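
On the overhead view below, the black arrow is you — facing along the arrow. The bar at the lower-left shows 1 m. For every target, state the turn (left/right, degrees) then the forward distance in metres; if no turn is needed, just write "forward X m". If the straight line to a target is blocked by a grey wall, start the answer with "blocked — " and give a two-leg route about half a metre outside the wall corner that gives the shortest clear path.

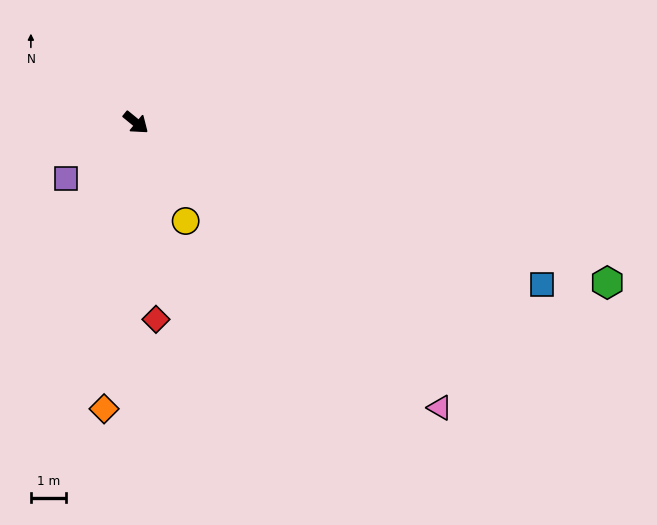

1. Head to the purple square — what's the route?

turn right 102°, forward 2.5 m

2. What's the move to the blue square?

turn left 18°, forward 12.3 m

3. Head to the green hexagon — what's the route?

turn left 21°, forward 14.0 m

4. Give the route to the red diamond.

turn right 45°, forward 5.6 m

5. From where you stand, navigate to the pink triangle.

turn right 4°, forward 11.8 m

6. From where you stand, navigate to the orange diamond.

turn right 57°, forward 8.1 m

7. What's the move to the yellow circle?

turn right 24°, forward 3.1 m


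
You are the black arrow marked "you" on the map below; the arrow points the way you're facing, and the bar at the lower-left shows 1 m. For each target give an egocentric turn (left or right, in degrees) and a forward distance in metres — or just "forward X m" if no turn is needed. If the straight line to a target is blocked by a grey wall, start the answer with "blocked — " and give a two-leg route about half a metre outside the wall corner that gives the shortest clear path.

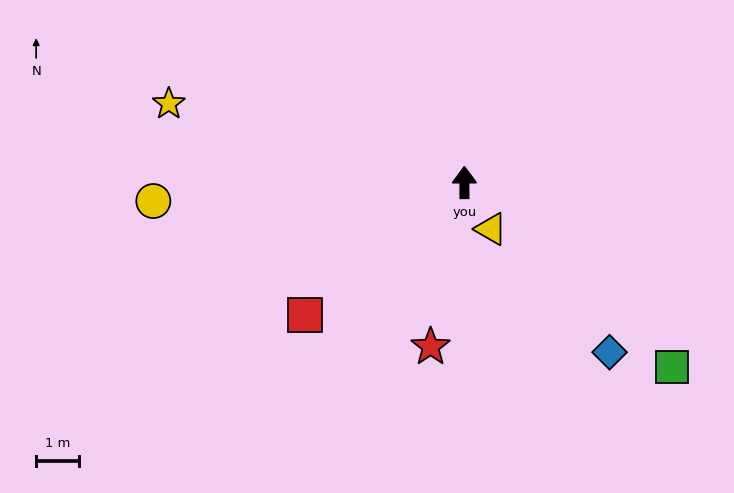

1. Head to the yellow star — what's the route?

turn left 75°, forward 7.1 m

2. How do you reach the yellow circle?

turn left 93°, forward 7.3 m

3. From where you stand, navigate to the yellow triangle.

turn right 150°, forward 1.3 m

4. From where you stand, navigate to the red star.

turn left 168°, forward 3.9 m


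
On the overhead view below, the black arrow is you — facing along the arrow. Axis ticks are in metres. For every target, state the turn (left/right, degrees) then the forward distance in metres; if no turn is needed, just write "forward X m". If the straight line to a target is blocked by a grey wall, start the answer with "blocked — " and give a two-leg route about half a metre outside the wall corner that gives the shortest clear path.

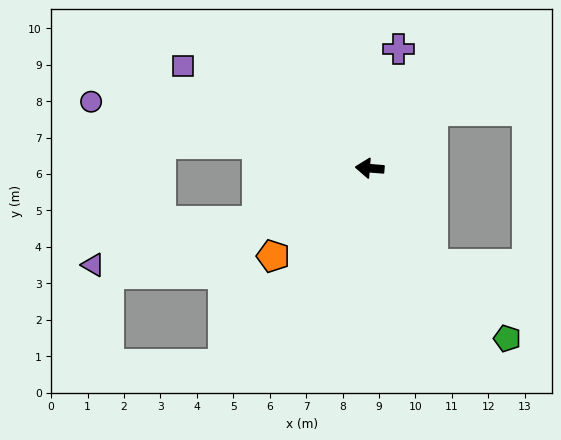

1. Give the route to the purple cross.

turn right 99°, forward 3.4 m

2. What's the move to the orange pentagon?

turn left 47°, forward 3.6 m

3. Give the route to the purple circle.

turn right 9°, forward 7.9 m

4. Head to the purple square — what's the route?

turn right 24°, forward 5.9 m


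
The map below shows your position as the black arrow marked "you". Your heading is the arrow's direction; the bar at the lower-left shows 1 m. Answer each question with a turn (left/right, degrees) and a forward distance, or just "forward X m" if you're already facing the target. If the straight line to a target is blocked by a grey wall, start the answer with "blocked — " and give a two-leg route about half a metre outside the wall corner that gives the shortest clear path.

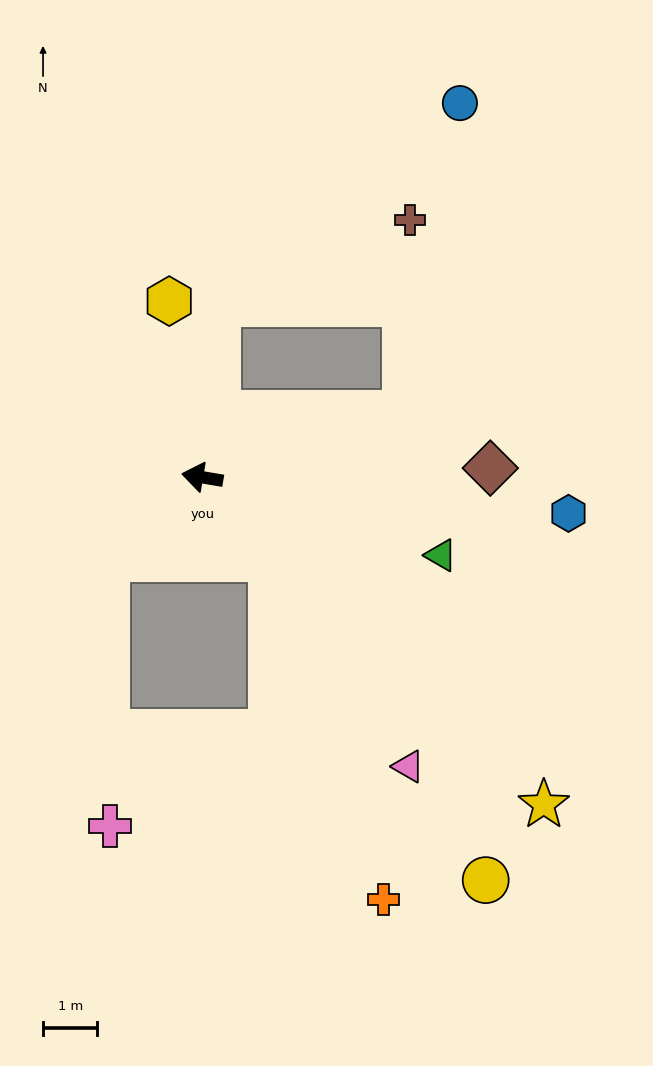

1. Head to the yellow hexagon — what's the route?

turn right 70°, forward 3.3 m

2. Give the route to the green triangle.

turn left 171°, forward 4.6 m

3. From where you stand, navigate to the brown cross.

blocked — turn right 85°, forward 3.2 m, then turn right 62°, forward 3.9 m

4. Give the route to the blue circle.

blocked — turn right 85°, forward 3.2 m, then turn right 46°, forward 5.8 m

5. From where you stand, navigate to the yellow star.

turn left 146°, forward 8.7 m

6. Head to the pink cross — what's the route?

blocked — turn left 50°, forward 2.3 m, then turn left 50°, forward 4.9 m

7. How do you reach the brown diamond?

turn right 169°, forward 5.3 m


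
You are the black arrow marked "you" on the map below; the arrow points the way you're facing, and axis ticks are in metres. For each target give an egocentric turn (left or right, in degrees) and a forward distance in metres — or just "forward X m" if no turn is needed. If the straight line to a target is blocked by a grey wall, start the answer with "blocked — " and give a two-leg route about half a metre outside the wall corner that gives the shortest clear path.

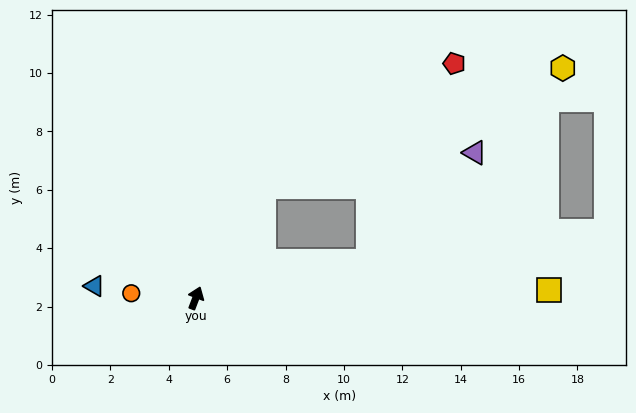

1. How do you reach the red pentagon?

blocked — turn right 10°, forward 4.5 m, then turn right 26°, forward 7.8 m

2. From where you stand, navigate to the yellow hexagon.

blocked — turn right 10°, forward 4.5 m, then turn right 37°, forward 11.0 m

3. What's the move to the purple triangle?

blocked — turn right 57°, forward 6.0 m, then turn left 33°, forward 5.2 m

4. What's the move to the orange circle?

turn left 107°, forward 2.2 m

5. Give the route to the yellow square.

turn right 68°, forward 12.1 m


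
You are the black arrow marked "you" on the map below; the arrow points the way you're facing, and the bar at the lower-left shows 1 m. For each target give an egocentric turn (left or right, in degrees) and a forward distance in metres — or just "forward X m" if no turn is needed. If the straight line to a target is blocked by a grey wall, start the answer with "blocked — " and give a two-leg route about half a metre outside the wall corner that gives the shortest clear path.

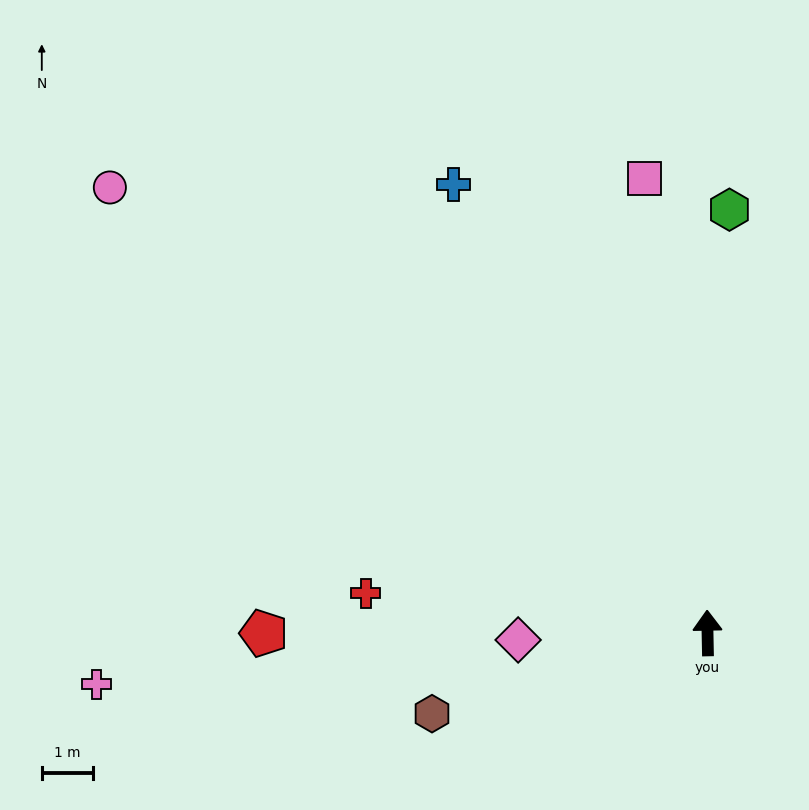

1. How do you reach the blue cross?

turn left 28°, forward 10.1 m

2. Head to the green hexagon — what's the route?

turn right 4°, forward 8.3 m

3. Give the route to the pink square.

turn left 7°, forward 9.0 m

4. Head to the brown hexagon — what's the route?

turn left 105°, forward 5.6 m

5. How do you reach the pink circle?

turn left 52°, forward 14.5 m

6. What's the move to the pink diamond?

turn left 91°, forward 3.7 m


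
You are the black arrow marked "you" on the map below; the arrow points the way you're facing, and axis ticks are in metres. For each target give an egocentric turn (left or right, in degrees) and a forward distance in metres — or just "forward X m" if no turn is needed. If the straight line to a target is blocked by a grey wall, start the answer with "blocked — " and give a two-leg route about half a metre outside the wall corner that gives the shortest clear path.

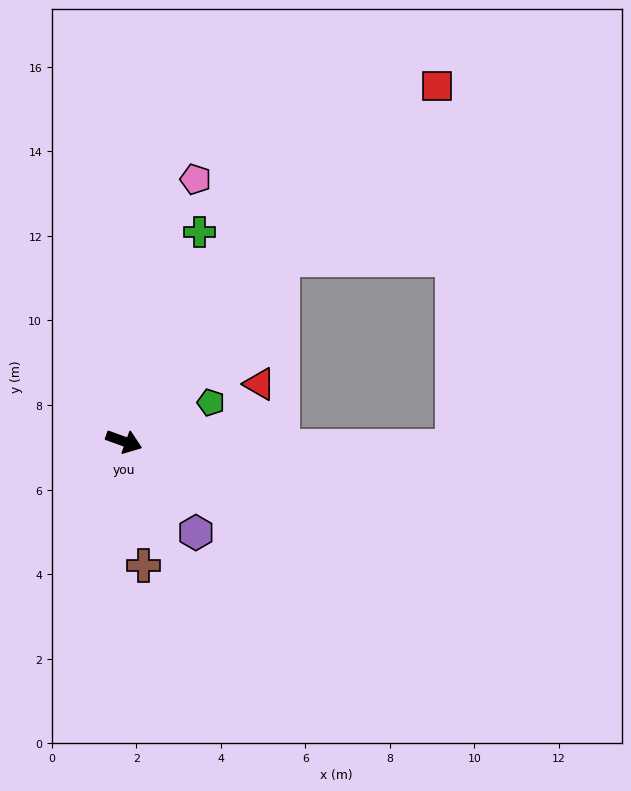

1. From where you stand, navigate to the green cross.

turn left 90°, forward 5.3 m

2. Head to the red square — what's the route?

turn left 69°, forward 11.2 m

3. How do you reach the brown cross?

turn right 61°, forward 3.0 m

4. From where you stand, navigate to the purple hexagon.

turn right 32°, forward 2.7 m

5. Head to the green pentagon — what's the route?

turn left 44°, forward 2.3 m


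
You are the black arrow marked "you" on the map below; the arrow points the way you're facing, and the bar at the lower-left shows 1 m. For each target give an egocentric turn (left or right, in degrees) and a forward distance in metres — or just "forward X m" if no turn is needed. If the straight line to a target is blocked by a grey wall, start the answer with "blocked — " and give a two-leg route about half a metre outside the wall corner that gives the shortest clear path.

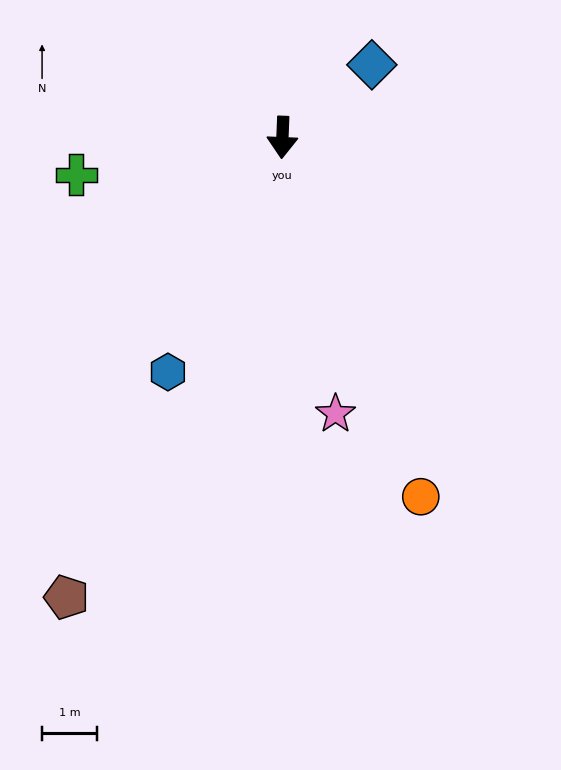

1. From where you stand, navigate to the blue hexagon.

turn right 24°, forward 4.7 m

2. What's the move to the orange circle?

turn left 23°, forward 7.0 m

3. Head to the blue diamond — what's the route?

turn left 131°, forward 2.1 m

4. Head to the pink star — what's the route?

turn left 13°, forward 5.1 m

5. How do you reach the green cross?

turn right 77°, forward 3.8 m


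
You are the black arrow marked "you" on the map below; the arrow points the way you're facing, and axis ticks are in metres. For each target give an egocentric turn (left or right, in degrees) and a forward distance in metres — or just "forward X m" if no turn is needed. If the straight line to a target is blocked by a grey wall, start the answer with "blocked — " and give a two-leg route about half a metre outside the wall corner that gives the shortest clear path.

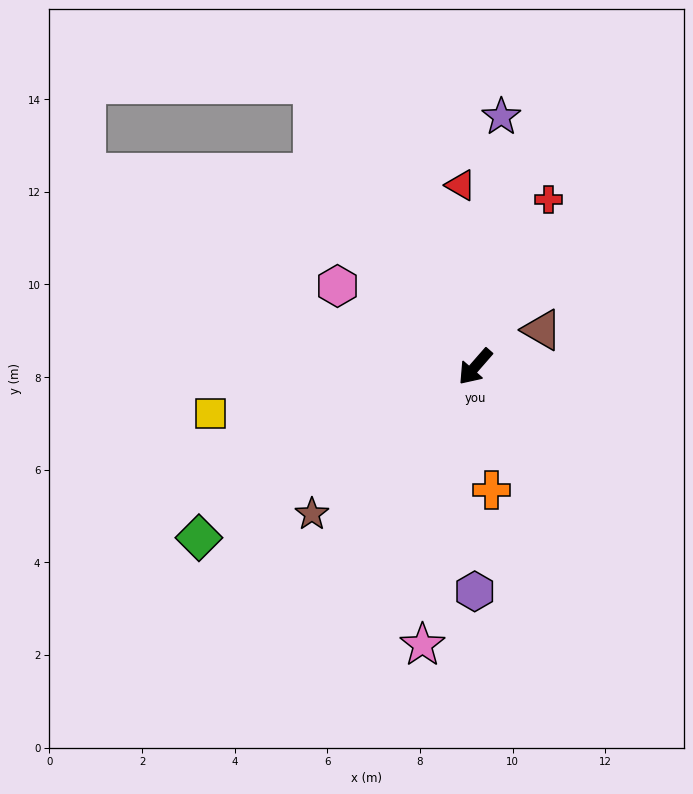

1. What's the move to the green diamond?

turn right 17°, forward 7.0 m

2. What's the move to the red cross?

turn right 163°, forward 3.9 m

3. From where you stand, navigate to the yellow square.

turn right 39°, forward 5.8 m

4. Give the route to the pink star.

turn left 30°, forward 6.1 m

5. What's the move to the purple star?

turn right 145°, forward 5.4 m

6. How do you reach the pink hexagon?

turn right 79°, forward 3.4 m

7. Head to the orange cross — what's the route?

turn left 49°, forward 2.7 m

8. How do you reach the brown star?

turn right 7°, forward 4.8 m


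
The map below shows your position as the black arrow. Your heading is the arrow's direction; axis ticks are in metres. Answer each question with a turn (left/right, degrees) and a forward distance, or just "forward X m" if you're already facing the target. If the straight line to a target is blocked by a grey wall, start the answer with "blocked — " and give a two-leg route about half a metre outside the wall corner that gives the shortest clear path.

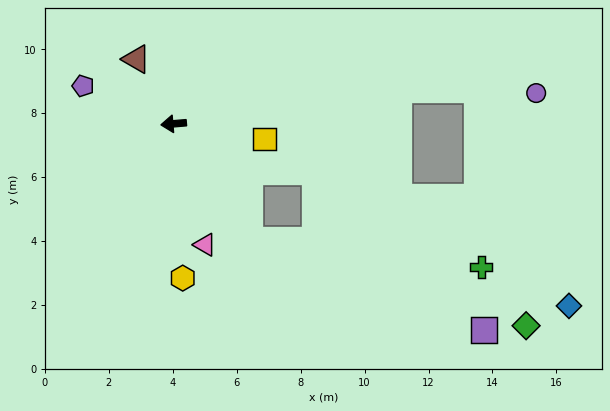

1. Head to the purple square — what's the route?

blocked — turn left 118°, forward 4.4 m, then turn left 36°, forward 7.8 m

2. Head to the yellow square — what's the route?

turn left 166°, forward 2.9 m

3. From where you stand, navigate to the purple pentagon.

turn right 28°, forward 3.1 m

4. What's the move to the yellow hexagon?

turn left 89°, forward 4.8 m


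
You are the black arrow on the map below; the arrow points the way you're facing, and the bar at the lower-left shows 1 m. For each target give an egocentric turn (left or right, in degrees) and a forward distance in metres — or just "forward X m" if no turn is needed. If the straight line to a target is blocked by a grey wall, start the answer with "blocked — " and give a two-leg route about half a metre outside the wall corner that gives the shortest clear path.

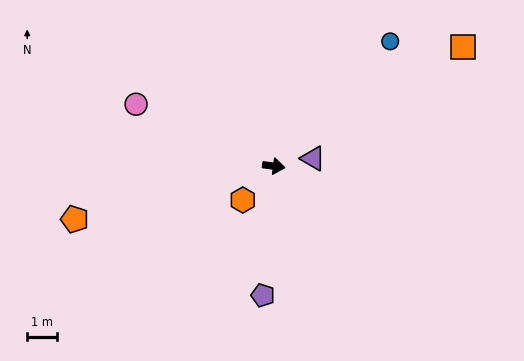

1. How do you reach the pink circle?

turn left 163°, forward 5.0 m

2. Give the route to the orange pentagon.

turn right 157°, forward 6.9 m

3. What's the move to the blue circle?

turn left 55°, forward 5.7 m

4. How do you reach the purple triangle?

turn left 19°, forward 1.3 m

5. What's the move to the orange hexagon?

turn right 125°, forward 1.5 m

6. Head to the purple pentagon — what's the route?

turn right 87°, forward 4.3 m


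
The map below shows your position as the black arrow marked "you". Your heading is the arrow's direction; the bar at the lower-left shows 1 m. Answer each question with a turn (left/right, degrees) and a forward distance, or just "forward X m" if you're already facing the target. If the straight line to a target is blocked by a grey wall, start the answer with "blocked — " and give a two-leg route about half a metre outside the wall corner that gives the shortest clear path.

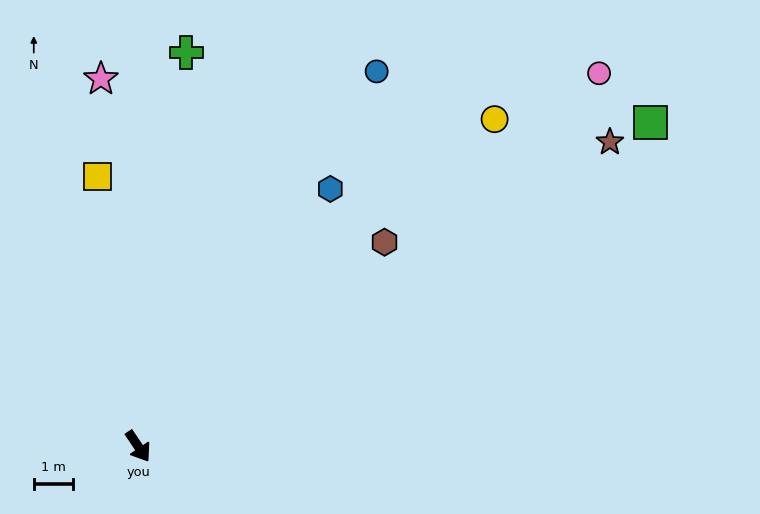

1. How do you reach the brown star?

turn left 89°, forward 14.3 m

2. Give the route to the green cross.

turn left 139°, forward 10.1 m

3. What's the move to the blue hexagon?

turn left 109°, forward 8.2 m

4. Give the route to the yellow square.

turn left 155°, forward 7.0 m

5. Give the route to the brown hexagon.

turn left 96°, forward 8.2 m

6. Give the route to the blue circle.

turn left 114°, forward 11.3 m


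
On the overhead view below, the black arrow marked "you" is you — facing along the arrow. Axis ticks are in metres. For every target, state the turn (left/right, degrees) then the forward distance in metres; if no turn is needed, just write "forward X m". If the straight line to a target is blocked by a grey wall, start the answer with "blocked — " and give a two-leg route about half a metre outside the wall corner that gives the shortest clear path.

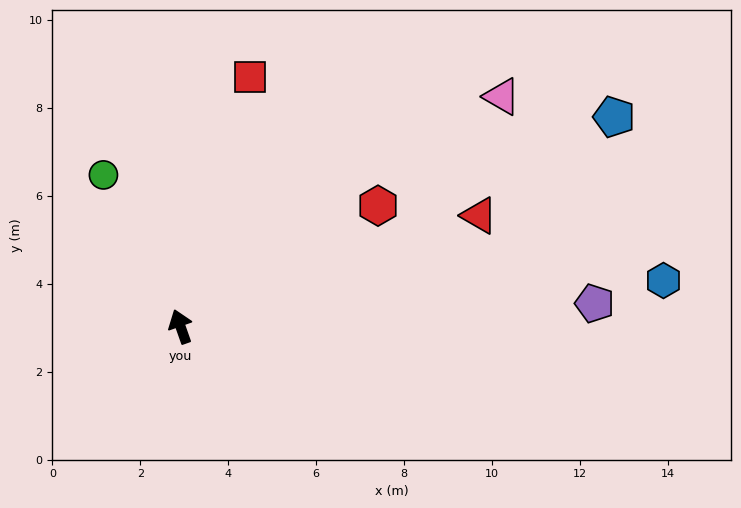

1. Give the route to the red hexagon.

turn right 78°, forward 5.3 m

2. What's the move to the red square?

turn right 35°, forward 5.9 m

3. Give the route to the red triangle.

turn right 89°, forward 7.2 m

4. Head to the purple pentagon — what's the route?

turn right 106°, forward 9.4 m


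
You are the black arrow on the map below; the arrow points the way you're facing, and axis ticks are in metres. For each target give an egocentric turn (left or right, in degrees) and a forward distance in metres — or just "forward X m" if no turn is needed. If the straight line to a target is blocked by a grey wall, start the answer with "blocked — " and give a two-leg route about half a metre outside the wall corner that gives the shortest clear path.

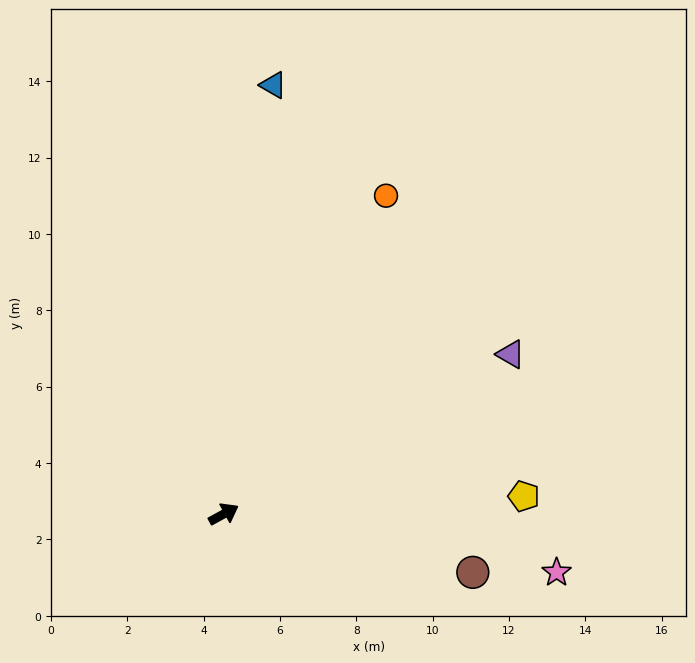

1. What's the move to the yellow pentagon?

turn right 25°, forward 7.9 m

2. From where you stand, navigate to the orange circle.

turn left 34°, forward 9.4 m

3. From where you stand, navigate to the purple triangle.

forward 8.6 m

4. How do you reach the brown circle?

turn right 42°, forward 6.7 m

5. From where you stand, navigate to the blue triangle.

turn left 55°, forward 11.3 m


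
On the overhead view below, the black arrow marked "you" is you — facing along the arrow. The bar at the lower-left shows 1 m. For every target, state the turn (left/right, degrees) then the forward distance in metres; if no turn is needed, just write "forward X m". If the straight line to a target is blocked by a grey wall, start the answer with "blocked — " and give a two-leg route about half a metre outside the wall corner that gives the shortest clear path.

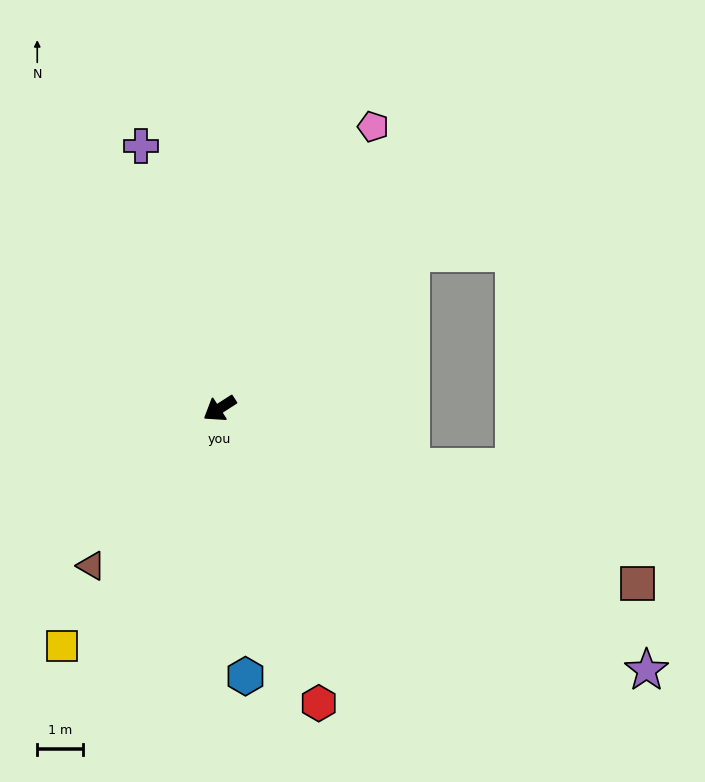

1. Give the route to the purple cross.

turn right 106°, forward 6.1 m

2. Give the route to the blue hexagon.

turn left 63°, forward 5.9 m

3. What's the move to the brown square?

turn left 125°, forward 10.0 m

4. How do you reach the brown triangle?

turn left 18°, forward 4.5 m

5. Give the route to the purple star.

turn left 116°, forward 11.1 m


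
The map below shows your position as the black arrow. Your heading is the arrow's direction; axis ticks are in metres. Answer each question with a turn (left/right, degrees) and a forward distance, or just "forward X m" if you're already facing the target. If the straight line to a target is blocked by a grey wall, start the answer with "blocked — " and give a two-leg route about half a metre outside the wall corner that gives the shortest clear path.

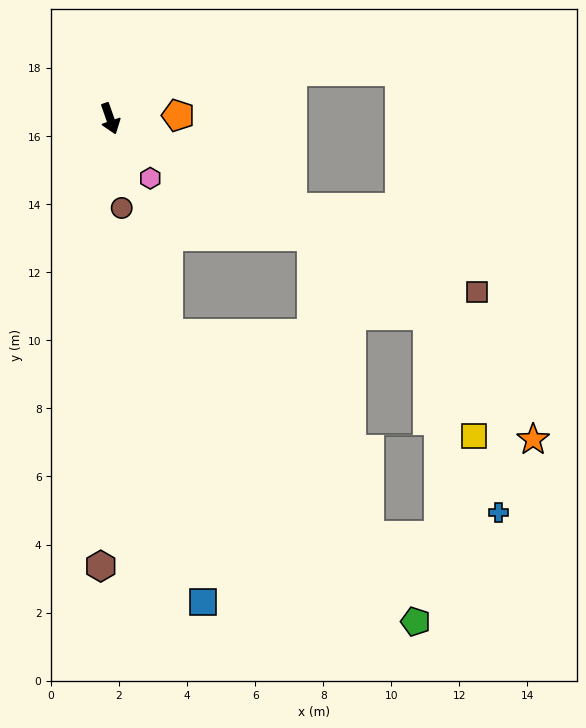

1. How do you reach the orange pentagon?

turn left 73°, forward 2.0 m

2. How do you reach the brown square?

turn left 46°, forward 11.9 m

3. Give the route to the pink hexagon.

turn left 15°, forward 2.1 m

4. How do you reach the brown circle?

turn right 12°, forward 2.6 m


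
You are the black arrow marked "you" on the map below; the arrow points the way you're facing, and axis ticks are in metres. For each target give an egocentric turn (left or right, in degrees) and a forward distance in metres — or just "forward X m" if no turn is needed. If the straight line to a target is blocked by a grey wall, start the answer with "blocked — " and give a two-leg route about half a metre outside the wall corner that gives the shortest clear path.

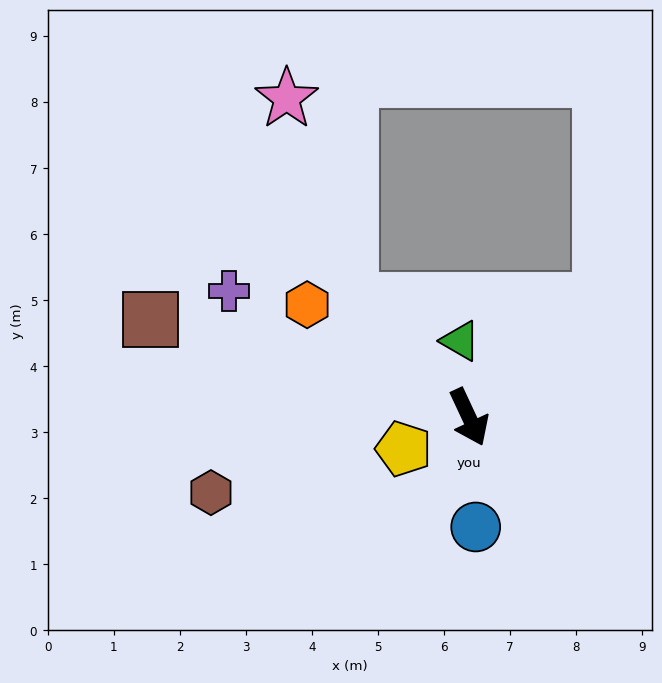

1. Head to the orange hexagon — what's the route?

turn right 150°, forward 3.0 m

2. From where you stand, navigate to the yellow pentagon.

turn right 89°, forward 1.1 m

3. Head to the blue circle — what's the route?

turn right 21°, forward 1.7 m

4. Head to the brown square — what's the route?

turn right 132°, forward 5.0 m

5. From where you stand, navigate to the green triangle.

turn left 162°, forward 1.2 m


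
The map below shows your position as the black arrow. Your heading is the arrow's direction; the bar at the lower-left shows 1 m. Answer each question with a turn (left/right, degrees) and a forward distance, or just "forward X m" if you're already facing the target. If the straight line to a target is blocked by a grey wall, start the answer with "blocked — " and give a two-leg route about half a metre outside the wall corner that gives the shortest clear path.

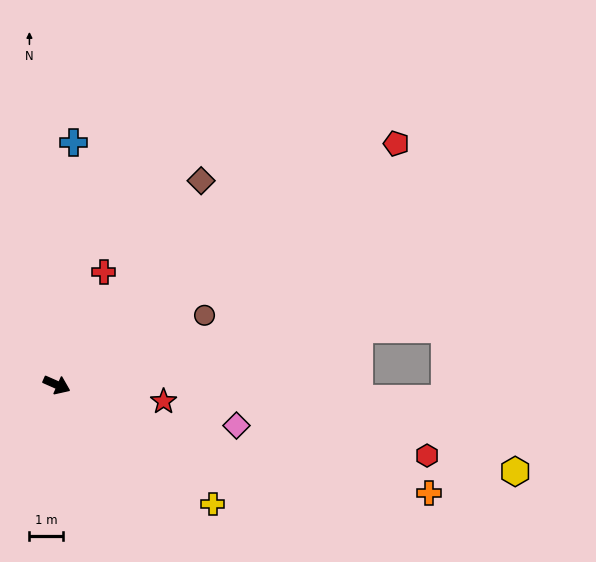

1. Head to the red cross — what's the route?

turn left 91°, forward 3.6 m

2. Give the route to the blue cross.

turn left 110°, forward 7.2 m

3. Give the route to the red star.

turn left 15°, forward 3.2 m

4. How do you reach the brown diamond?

turn left 79°, forward 7.4 m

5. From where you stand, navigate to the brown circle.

turn left 49°, forward 4.9 m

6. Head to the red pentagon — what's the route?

turn left 59°, forward 12.4 m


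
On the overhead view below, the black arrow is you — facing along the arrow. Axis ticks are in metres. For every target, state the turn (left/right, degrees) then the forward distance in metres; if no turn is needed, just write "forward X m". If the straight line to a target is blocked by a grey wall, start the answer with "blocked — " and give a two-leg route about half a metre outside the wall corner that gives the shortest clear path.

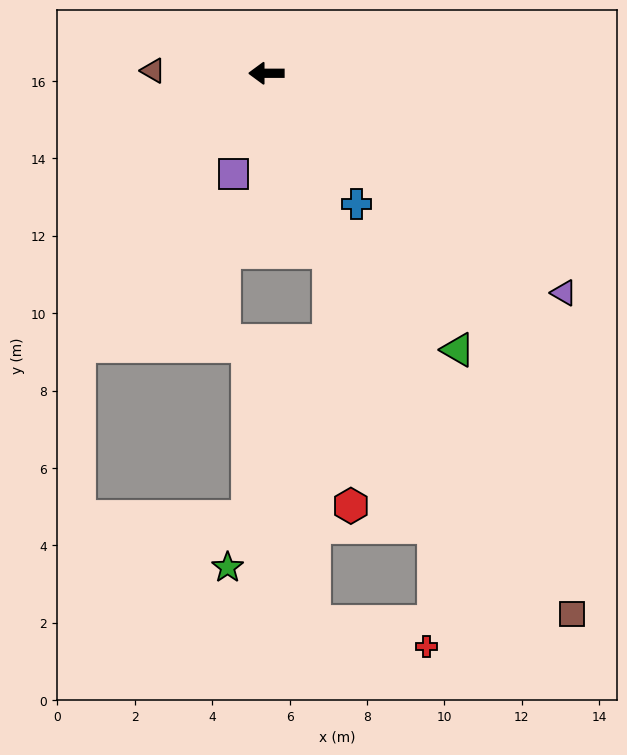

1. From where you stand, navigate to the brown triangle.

forward 2.9 m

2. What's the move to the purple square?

turn left 72°, forward 2.7 m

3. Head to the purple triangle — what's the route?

turn left 144°, forward 9.5 m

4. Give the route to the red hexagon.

blocked — turn left 109°, forward 4.9 m, then turn right 14°, forward 6.6 m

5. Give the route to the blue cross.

turn left 125°, forward 4.1 m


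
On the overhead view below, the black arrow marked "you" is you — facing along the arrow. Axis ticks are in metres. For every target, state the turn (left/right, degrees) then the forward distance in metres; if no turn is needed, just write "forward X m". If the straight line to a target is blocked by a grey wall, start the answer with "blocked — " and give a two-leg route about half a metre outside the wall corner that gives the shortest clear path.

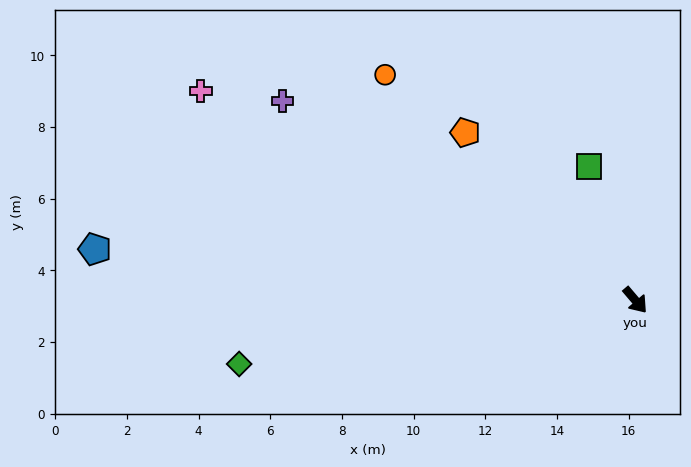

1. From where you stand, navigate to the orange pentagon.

turn right 175°, forward 6.7 m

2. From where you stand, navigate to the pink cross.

turn right 156°, forward 13.5 m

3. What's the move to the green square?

turn left 159°, forward 3.9 m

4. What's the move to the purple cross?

turn right 160°, forward 11.3 m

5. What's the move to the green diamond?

turn right 121°, forward 11.2 m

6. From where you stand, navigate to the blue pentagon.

turn right 136°, forward 15.1 m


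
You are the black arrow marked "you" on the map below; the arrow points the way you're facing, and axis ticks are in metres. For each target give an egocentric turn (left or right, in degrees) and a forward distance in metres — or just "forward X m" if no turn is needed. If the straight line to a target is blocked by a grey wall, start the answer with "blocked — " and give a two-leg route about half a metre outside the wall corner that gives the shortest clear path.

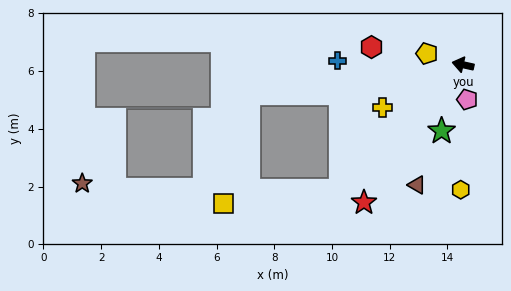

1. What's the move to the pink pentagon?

turn left 109°, forward 1.2 m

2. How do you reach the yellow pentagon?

turn right 5°, forward 1.3 m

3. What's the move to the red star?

turn left 67°, forward 5.9 m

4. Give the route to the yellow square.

blocked — turn left 58°, forward 6.1 m, then turn right 39°, forward 4.1 m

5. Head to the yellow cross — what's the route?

turn left 40°, forward 3.2 m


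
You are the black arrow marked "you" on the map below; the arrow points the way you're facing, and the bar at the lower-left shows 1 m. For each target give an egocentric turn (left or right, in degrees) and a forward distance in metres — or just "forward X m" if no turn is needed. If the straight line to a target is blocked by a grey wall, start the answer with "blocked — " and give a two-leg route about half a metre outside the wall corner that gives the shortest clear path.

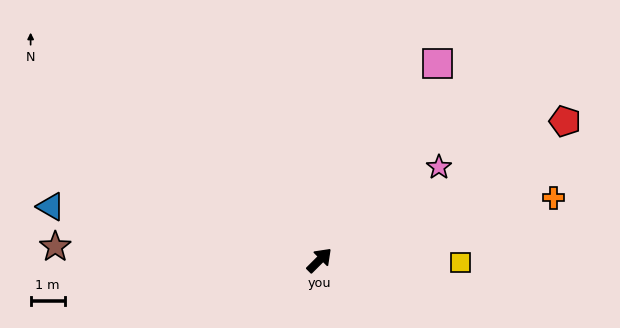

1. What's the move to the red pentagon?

turn right 15°, forward 8.3 m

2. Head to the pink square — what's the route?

turn left 14°, forward 6.7 m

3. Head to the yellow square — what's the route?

turn right 46°, forward 4.1 m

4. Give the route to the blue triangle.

turn left 124°, forward 8.0 m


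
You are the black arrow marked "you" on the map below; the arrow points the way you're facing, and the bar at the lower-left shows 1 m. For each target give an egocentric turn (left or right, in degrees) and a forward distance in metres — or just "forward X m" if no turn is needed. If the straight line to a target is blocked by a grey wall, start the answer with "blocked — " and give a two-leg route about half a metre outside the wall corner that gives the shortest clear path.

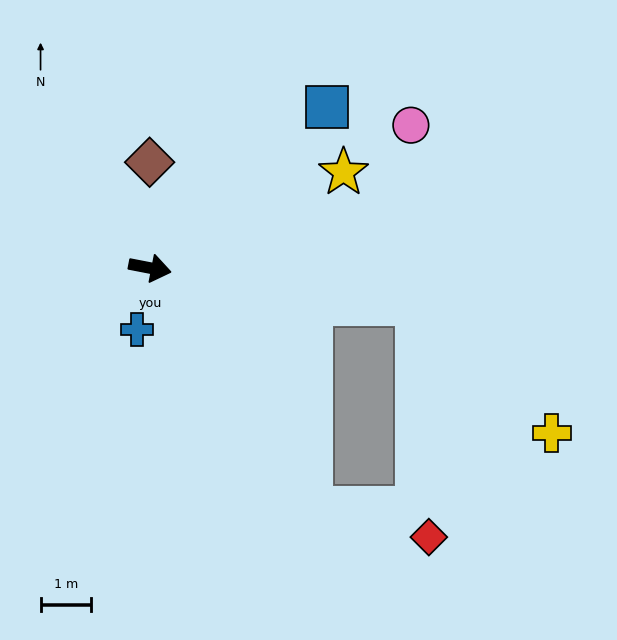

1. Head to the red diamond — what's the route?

blocked — turn right 45°, forward 5.7 m, then turn left 42°, forward 2.4 m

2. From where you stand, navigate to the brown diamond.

turn left 101°, forward 2.1 m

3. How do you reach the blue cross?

turn right 91°, forward 1.2 m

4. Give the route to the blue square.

turn left 53°, forward 4.7 m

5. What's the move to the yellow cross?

blocked — turn left 3°, forward 5.3 m, then turn right 36°, forward 3.7 m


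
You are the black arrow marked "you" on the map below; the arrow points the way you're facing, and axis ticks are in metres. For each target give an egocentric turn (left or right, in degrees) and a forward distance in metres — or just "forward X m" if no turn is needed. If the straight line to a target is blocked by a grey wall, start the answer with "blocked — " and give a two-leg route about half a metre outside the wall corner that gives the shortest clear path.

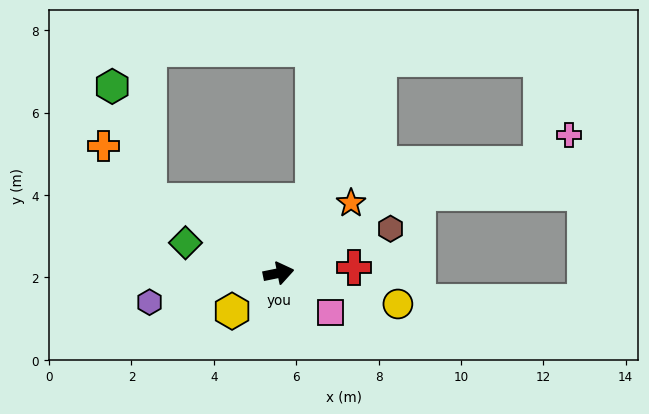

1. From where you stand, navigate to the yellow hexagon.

turn right 152°, forward 1.5 m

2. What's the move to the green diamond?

turn left 150°, forward 2.4 m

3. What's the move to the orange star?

turn left 33°, forward 2.4 m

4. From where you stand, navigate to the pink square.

turn right 49°, forward 1.6 m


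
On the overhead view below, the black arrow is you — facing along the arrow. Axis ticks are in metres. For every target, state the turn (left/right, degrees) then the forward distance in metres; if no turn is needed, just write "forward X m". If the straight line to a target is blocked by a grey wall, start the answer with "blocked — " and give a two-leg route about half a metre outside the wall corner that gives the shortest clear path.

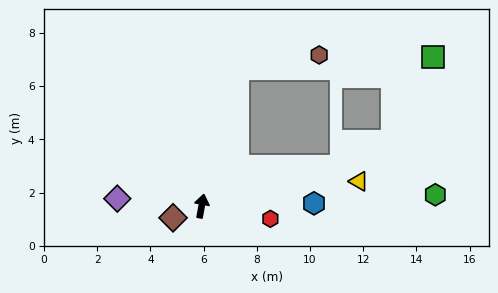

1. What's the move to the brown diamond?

turn left 123°, forward 1.2 m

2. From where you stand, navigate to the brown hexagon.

blocked — turn right 5°, forward 5.3 m, then turn right 65°, forward 3.1 m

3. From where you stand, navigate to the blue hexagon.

turn right 78°, forward 4.2 m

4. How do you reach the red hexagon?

turn right 90°, forward 2.6 m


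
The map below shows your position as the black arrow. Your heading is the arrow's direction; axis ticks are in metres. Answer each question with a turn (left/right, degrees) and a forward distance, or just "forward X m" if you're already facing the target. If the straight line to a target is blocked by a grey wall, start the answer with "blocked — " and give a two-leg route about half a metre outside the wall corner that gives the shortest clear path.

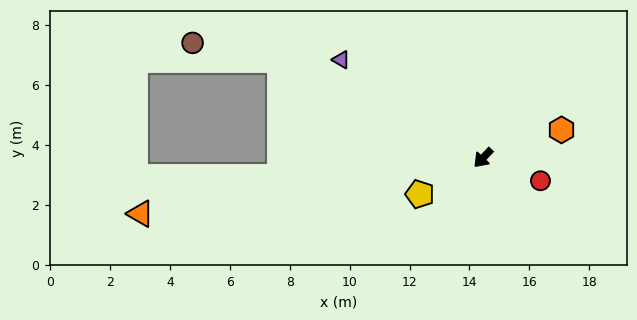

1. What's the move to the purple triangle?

turn right 81°, forward 5.8 m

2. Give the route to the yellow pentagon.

turn right 17°, forward 2.4 m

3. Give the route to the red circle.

turn left 111°, forward 2.1 m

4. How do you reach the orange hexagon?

turn left 153°, forward 2.8 m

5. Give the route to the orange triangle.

turn right 37°, forward 11.6 m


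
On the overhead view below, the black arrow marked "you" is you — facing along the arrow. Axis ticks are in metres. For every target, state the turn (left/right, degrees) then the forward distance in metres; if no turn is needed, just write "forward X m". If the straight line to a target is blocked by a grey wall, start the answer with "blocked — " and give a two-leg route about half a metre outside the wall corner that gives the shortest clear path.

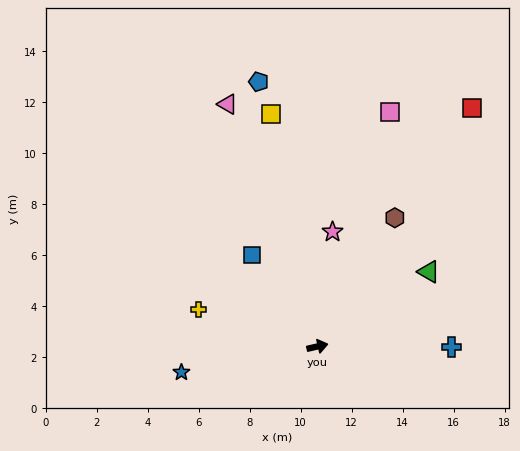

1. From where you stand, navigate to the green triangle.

turn left 21°, forward 5.3 m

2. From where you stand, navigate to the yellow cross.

turn left 150°, forward 4.9 m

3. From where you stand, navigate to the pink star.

turn left 70°, forward 4.5 m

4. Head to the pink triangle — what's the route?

turn left 97°, forward 10.1 m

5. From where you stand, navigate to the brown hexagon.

turn left 46°, forward 5.9 m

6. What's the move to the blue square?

turn left 113°, forward 4.4 m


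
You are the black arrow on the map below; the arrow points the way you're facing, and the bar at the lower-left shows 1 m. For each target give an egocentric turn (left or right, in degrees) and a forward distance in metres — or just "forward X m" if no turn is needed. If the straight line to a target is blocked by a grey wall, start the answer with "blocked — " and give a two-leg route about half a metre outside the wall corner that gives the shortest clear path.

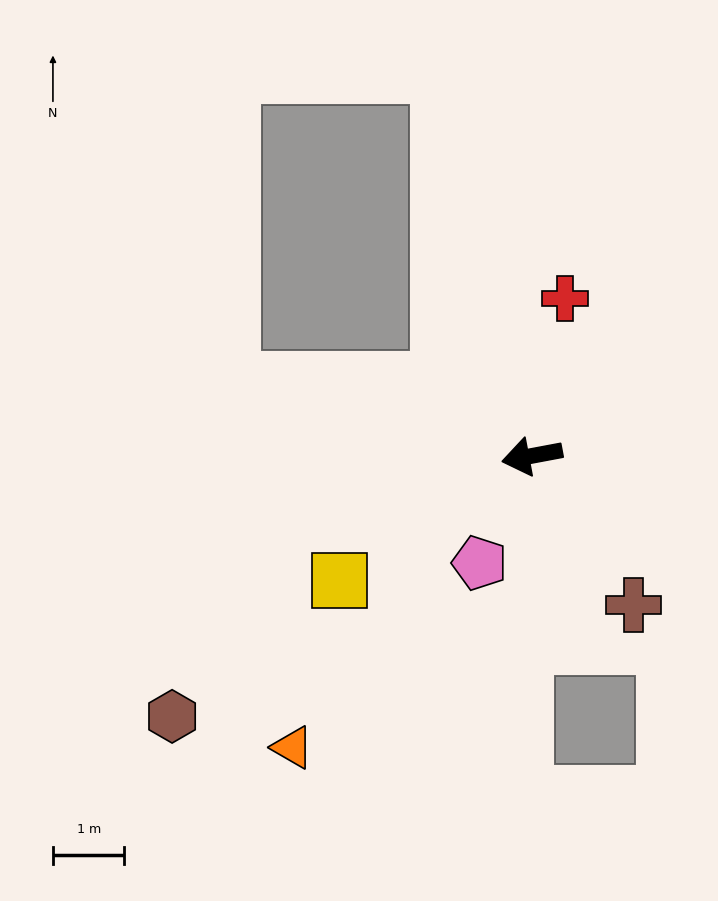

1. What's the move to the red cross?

turn right 112°, forward 2.3 m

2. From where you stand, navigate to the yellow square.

turn left 22°, forward 3.2 m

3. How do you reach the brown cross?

turn left 114°, forward 2.5 m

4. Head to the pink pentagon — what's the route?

turn left 53°, forward 1.7 m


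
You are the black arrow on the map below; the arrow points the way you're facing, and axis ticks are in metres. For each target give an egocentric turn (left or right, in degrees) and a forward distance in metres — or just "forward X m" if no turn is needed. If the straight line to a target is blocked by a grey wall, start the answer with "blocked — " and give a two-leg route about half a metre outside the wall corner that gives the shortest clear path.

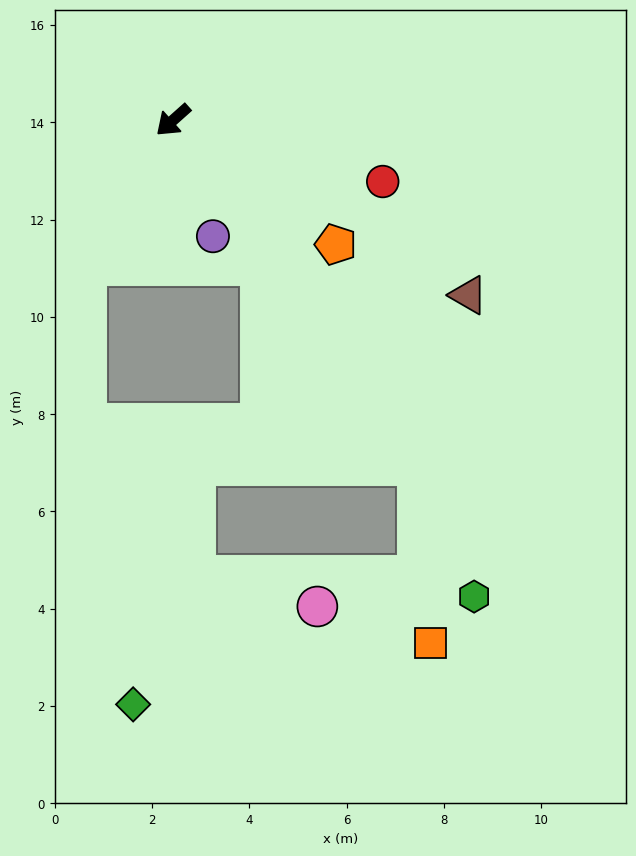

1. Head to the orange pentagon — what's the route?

turn left 101°, forward 4.2 m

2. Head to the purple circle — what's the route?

turn left 67°, forward 2.5 m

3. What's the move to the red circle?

turn left 122°, forward 4.5 m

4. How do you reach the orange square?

blocked — turn left 84°, forward 8.7 m, then turn right 32°, forward 3.7 m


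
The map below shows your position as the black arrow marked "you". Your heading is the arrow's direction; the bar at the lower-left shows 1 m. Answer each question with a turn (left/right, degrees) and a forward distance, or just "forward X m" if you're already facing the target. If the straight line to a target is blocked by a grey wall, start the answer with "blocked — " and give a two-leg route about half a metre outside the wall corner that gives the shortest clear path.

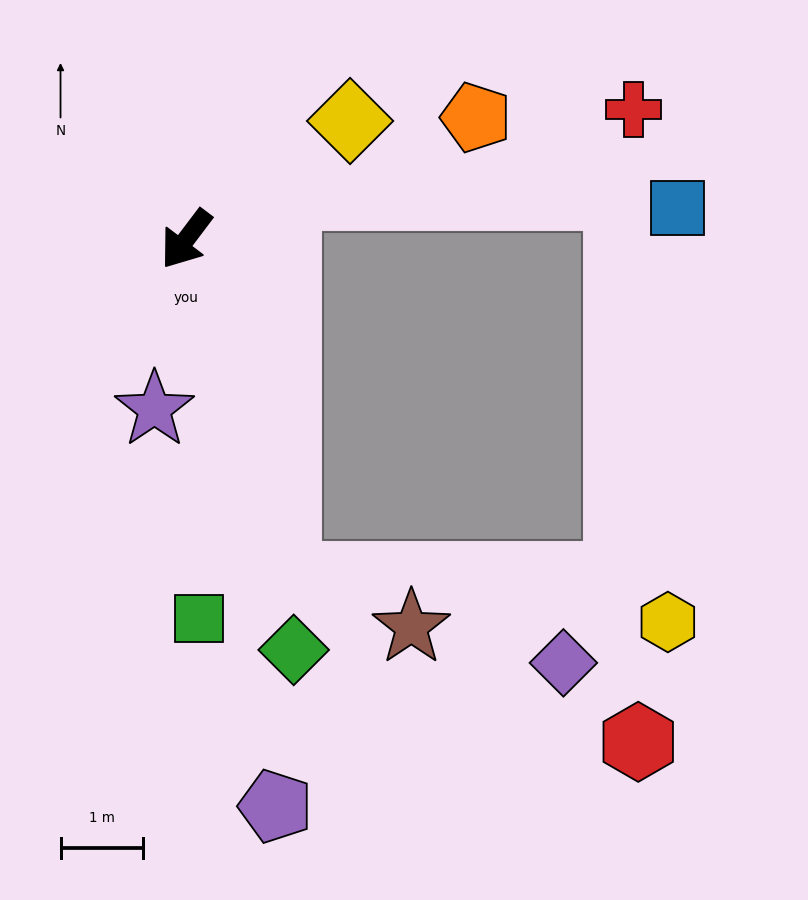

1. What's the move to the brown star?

blocked — turn left 53°, forward 4.2 m, then turn left 52°, forward 1.6 m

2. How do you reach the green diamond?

turn left 52°, forward 5.1 m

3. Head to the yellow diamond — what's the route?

turn left 163°, forward 2.4 m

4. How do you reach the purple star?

turn left 27°, forward 2.1 m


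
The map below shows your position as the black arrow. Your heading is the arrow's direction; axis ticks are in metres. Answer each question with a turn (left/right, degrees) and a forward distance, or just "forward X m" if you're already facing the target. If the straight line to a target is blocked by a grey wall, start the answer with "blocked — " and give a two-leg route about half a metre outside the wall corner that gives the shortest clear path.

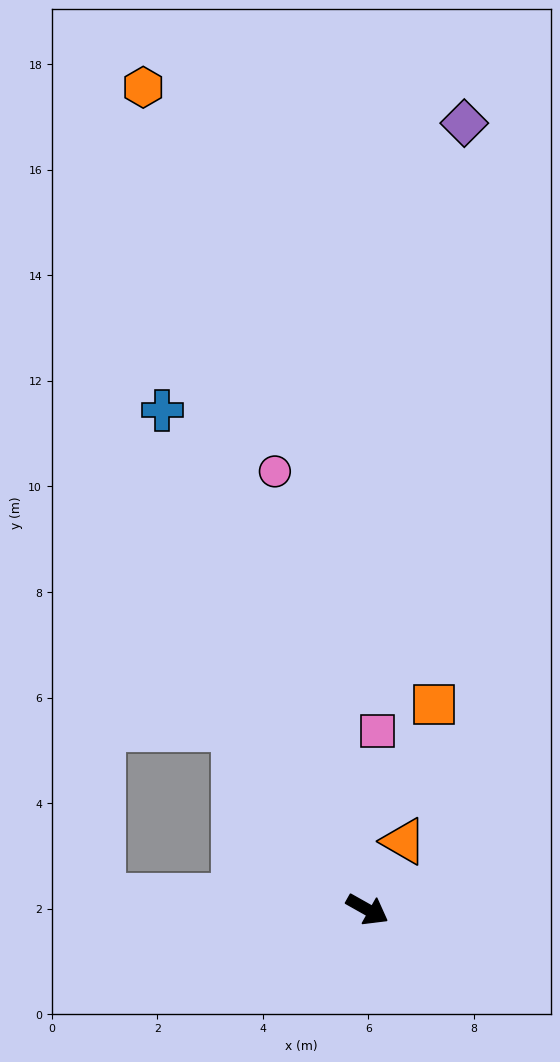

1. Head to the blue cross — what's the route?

turn left 142°, forward 10.2 m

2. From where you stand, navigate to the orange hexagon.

turn left 135°, forward 16.1 m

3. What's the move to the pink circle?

turn left 131°, forward 8.5 m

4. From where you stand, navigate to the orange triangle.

turn left 91°, forward 1.5 m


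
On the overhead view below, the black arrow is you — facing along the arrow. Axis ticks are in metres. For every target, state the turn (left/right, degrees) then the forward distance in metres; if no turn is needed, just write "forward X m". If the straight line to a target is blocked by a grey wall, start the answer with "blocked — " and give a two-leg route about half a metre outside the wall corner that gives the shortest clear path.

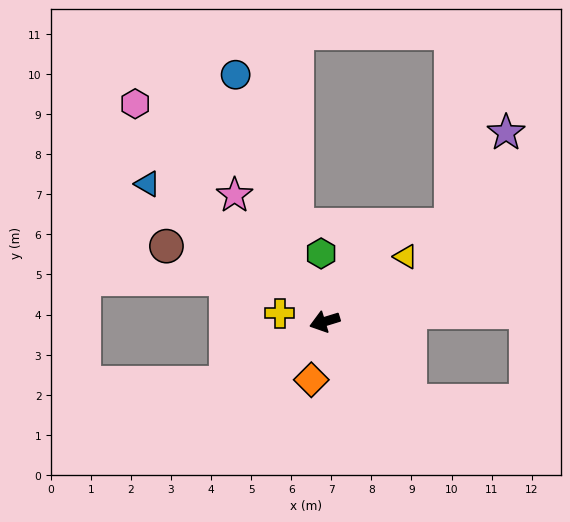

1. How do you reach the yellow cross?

turn right 28°, forward 1.1 m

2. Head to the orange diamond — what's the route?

turn left 60°, forward 1.5 m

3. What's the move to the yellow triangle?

turn right 158°, forward 2.6 m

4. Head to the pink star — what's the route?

turn right 72°, forward 3.9 m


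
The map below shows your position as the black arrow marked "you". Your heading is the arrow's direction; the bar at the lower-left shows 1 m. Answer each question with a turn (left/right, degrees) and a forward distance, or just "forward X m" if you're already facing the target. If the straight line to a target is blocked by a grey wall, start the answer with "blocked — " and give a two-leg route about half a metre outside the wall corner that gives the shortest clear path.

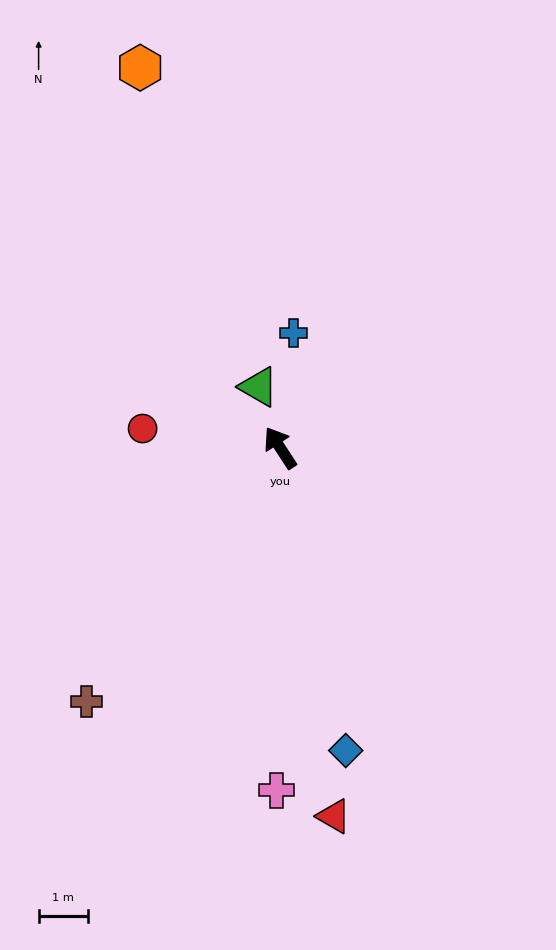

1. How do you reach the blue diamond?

turn left 159°, forward 6.3 m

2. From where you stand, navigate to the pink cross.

turn left 146°, forward 7.0 m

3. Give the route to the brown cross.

turn left 110°, forward 6.5 m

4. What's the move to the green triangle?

turn right 14°, forward 1.3 m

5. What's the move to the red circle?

turn left 49°, forward 2.8 m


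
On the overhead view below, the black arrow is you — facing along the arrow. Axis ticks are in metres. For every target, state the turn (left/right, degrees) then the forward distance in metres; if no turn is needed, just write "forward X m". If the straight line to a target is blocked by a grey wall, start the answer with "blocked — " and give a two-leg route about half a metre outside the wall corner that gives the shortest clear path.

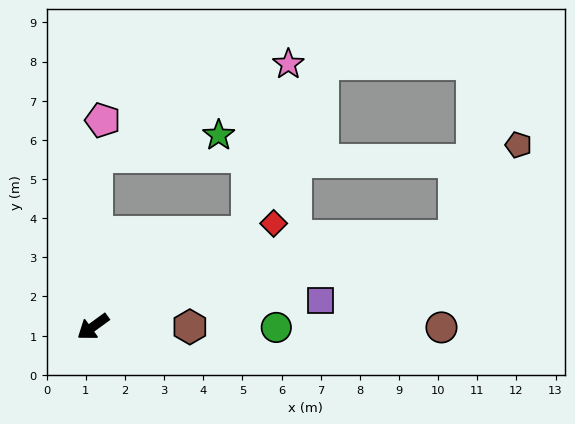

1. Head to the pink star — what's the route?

blocked — turn left 175°, forward 4.6 m, then turn left 45°, forward 4.4 m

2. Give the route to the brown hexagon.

turn left 144°, forward 2.5 m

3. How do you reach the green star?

blocked — turn right 127°, forward 4.3 m, then turn right 79°, forward 3.2 m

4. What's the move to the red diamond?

turn left 174°, forward 5.3 m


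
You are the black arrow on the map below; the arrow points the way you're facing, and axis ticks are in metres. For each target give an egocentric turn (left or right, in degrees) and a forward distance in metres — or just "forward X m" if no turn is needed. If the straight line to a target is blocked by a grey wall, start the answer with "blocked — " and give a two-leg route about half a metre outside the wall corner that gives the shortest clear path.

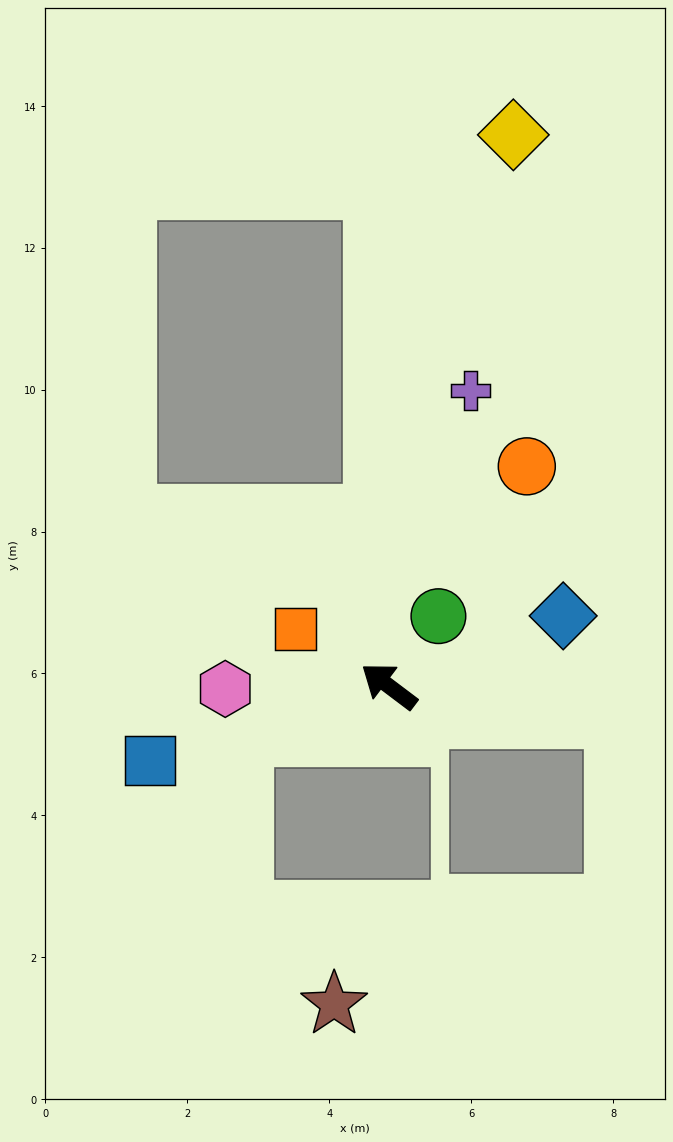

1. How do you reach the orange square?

turn left 6°, forward 1.5 m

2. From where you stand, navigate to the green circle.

turn right 88°, forward 1.2 m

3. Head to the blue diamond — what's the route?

turn right 121°, forward 2.6 m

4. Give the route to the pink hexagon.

turn left 38°, forward 2.3 m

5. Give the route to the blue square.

turn left 54°, forward 3.5 m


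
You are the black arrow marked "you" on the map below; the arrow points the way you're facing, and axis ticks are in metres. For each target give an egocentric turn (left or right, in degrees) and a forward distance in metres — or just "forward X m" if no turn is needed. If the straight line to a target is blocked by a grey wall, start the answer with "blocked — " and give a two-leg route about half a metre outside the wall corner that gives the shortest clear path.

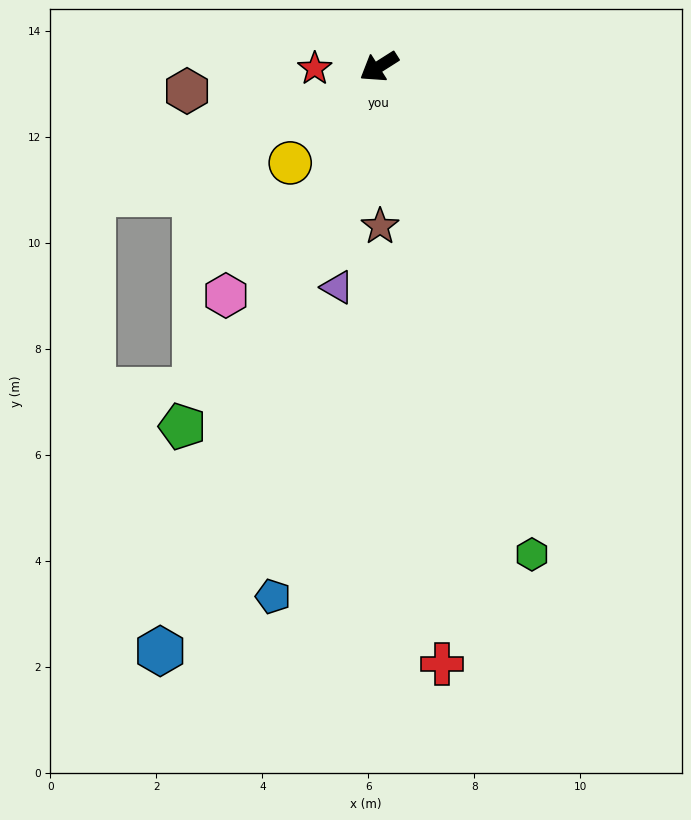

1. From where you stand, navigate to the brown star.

turn left 58°, forward 3.0 m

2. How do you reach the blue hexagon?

turn left 37°, forward 11.8 m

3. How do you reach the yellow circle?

turn left 15°, forward 2.5 m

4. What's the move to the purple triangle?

turn left 47°, forward 4.2 m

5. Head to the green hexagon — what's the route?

turn left 75°, forward 9.6 m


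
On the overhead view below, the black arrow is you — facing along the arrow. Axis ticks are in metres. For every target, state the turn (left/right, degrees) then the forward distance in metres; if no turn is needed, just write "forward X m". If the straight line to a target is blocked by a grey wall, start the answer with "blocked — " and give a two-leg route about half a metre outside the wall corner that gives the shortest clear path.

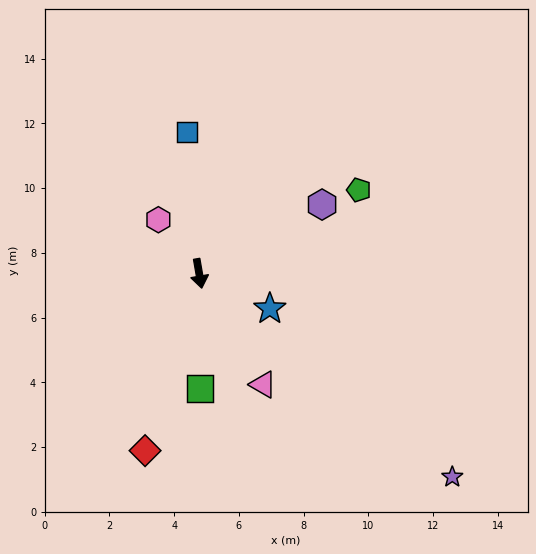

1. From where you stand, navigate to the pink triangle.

turn left 20°, forward 4.0 m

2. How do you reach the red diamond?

turn right 27°, forward 5.7 m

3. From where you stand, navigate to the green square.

turn right 9°, forward 3.6 m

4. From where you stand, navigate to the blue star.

turn left 54°, forward 2.4 m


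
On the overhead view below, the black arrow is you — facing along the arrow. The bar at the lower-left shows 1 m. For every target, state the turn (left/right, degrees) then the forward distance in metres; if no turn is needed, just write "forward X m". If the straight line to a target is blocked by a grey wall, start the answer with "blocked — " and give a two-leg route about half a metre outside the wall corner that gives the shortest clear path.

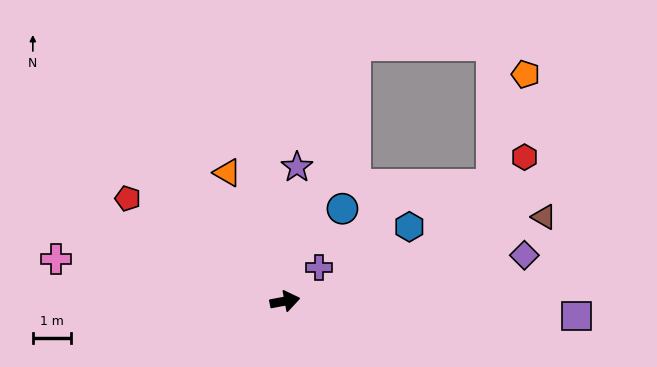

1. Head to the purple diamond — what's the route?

forward 6.4 m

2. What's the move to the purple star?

turn left 74°, forward 3.5 m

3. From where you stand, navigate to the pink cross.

turn left 159°, forward 6.1 m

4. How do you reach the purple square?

turn right 14°, forward 7.6 m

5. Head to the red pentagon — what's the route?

turn left 136°, forward 4.9 m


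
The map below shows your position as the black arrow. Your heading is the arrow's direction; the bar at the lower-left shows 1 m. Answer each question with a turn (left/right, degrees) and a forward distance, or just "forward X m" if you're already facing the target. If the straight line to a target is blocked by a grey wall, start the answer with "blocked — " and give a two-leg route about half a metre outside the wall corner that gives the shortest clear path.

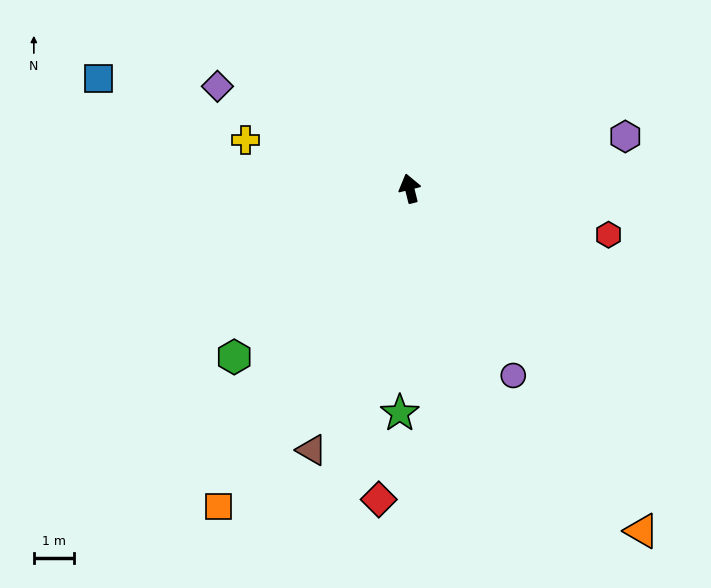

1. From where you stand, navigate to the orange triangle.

turn right 160°, forward 10.4 m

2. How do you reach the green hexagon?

turn left 120°, forward 6.1 m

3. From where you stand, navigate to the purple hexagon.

turn right 90°, forward 5.6 m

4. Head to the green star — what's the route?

turn left 163°, forward 5.7 m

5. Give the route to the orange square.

turn left 135°, forward 9.3 m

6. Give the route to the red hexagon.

turn right 117°, forward 5.1 m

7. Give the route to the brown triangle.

turn left 145°, forward 7.0 m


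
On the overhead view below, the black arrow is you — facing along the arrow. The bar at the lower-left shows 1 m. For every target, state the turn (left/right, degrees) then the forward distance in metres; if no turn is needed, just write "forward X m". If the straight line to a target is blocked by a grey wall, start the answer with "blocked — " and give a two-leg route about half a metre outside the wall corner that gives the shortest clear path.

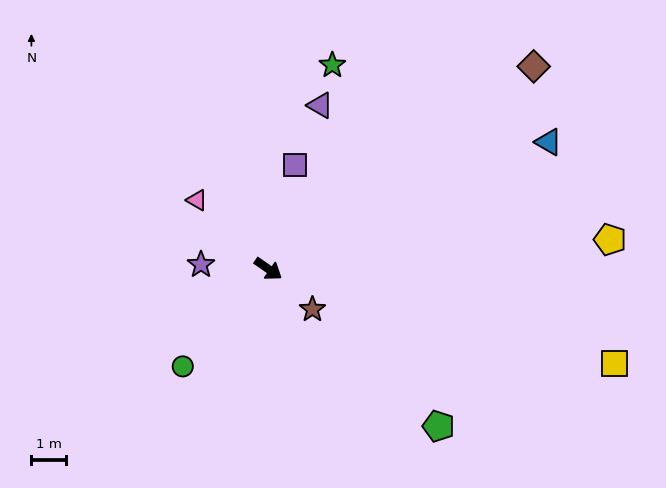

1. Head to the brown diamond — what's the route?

turn left 72°, forward 9.7 m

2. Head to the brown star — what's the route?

turn right 8°, forward 1.7 m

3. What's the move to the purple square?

turn left 110°, forward 3.1 m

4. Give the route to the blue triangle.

turn left 59°, forward 8.9 m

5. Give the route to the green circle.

turn right 96°, forward 3.8 m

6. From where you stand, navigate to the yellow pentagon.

turn left 40°, forward 10.0 m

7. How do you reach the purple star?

turn right 149°, forward 2.0 m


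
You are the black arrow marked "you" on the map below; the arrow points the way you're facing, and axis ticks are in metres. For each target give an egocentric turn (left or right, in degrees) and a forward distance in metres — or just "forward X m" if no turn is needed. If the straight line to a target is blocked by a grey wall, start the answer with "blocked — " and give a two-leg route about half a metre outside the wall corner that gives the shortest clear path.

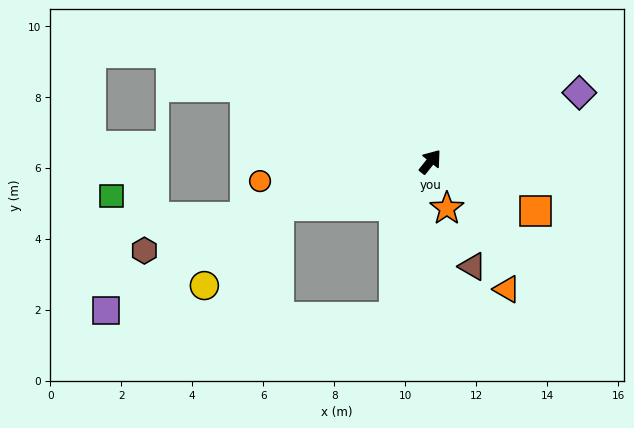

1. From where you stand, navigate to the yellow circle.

blocked — turn left 145°, forward 4.4 m, then turn left 30°, forward 3.1 m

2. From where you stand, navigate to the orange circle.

turn left 135°, forward 4.8 m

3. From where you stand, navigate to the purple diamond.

turn right 27°, forward 4.6 m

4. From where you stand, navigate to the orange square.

turn right 76°, forward 3.3 m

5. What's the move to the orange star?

turn right 122°, forward 1.4 m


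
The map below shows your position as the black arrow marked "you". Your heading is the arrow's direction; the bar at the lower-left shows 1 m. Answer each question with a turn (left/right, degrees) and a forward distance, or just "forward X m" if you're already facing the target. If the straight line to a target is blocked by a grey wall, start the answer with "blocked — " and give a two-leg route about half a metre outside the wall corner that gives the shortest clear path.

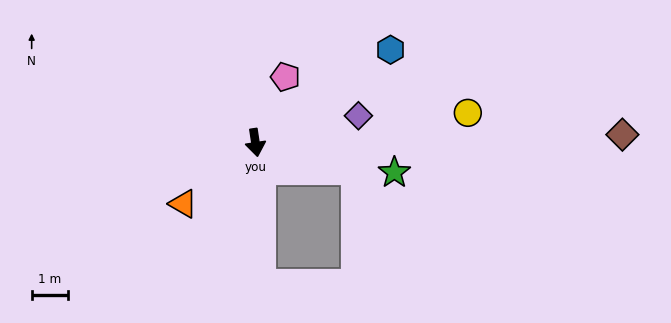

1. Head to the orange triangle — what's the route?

turn right 58°, forward 2.6 m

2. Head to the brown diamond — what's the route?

turn left 83°, forward 10.0 m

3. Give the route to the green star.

turn left 69°, forward 3.9 m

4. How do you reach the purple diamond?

turn left 96°, forward 2.9 m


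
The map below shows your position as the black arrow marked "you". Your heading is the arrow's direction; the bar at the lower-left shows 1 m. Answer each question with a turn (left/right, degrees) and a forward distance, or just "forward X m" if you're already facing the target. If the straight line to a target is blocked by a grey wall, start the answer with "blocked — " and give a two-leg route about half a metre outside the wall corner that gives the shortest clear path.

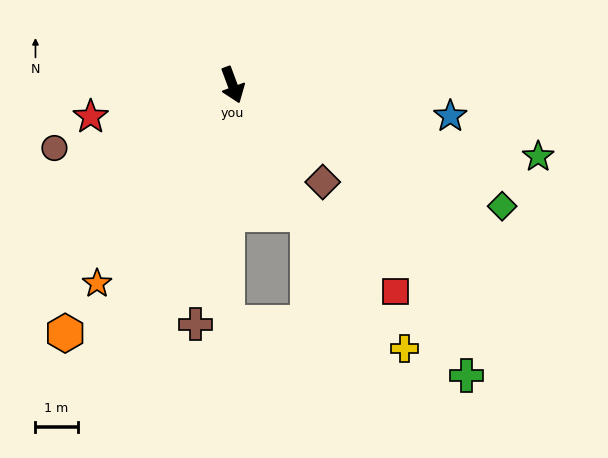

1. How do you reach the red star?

turn right 98°, forward 3.4 m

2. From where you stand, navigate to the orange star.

turn right 55°, forward 5.7 m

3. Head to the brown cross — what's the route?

turn right 29°, forward 5.7 m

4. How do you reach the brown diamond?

turn left 22°, forward 3.1 m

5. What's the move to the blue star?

turn left 61°, forward 5.2 m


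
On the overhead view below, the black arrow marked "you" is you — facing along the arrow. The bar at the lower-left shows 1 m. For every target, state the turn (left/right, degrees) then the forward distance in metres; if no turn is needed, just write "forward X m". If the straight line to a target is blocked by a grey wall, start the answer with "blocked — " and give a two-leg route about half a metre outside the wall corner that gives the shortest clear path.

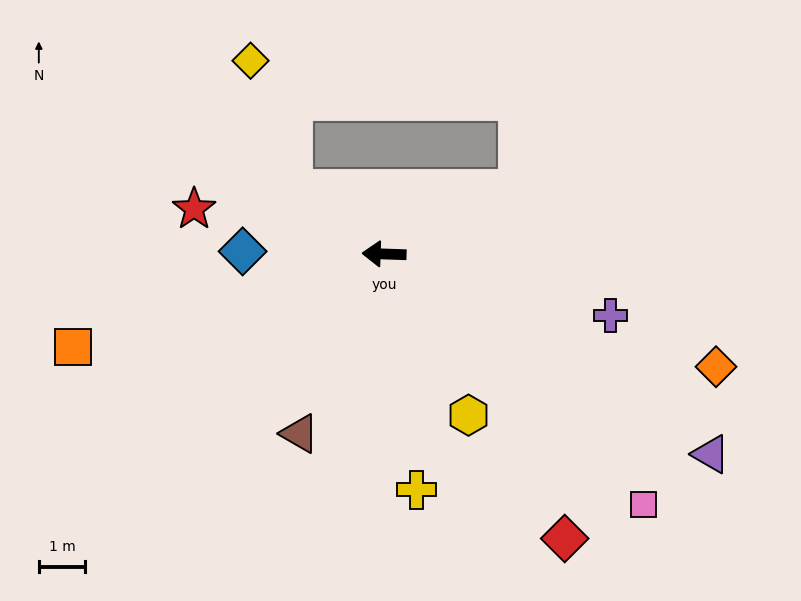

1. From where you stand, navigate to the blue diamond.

forward 3.1 m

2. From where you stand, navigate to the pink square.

turn left 138°, forward 7.8 m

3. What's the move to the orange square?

turn left 19°, forward 7.0 m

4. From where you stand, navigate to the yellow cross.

turn left 100°, forward 5.2 m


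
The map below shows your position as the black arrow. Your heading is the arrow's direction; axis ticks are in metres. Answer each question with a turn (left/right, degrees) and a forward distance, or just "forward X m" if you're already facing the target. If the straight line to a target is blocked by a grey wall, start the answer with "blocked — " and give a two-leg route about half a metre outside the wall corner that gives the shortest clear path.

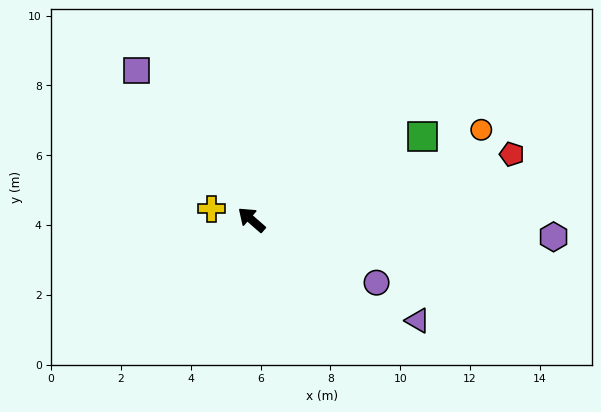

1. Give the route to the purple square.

turn right 11°, forward 5.4 m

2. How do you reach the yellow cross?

turn left 26°, forward 1.2 m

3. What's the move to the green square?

turn right 113°, forward 5.4 m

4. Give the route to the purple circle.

turn right 166°, forward 4.0 m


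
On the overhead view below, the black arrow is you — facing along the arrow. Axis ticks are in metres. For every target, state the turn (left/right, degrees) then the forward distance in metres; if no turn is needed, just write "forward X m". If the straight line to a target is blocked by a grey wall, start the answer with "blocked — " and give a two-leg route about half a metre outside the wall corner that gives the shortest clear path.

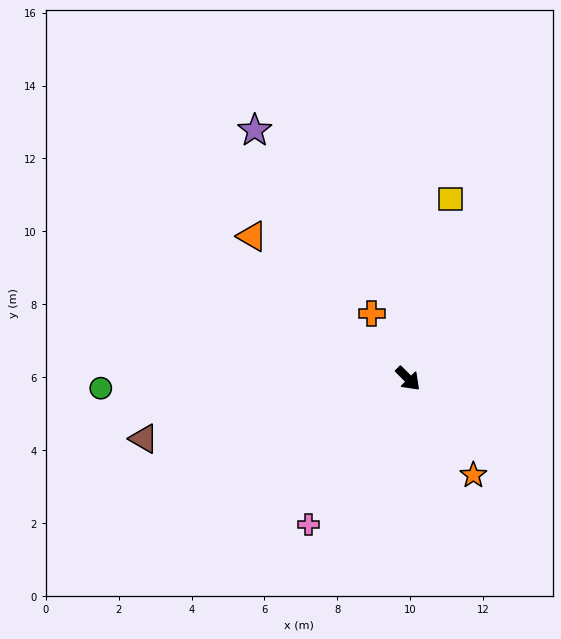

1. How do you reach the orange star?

turn right 11°, forward 3.2 m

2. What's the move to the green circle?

turn right 133°, forward 8.4 m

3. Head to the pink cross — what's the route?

turn right 79°, forward 4.8 m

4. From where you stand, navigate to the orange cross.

turn left 164°, forward 2.0 m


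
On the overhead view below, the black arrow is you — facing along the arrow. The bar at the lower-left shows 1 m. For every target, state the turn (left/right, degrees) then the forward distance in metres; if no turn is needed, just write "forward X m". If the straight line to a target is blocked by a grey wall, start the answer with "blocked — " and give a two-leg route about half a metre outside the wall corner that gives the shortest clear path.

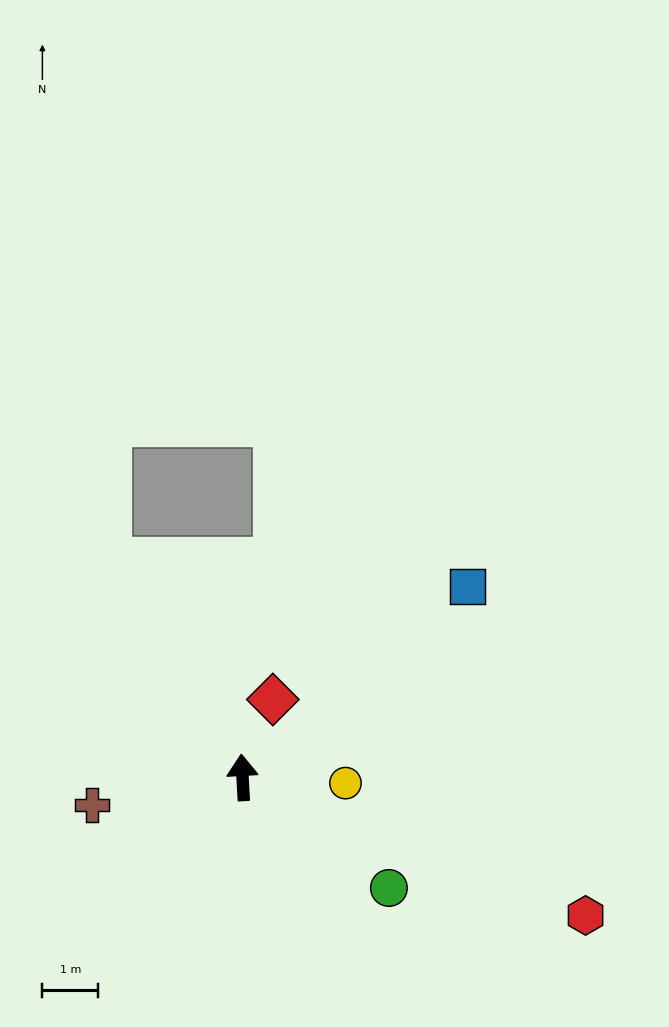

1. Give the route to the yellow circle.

turn right 96°, forward 1.8 m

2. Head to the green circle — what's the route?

turn right 130°, forward 3.3 m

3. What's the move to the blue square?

turn right 53°, forward 5.3 m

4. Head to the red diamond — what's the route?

turn right 24°, forward 1.5 m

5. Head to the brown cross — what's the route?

turn left 97°, forward 2.7 m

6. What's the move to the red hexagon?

turn right 115°, forward 6.6 m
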